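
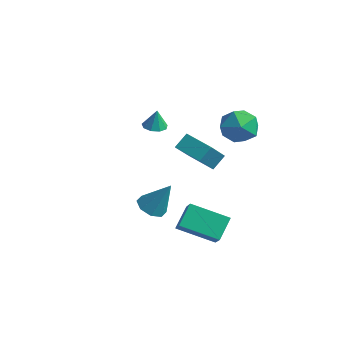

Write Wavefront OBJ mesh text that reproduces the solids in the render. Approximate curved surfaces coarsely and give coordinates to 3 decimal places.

v 0.004 1.741 1.541
v 0.363 0.328 3.053
v 0.109 2.473 2.2
v 0.468 1.06 3.711
v 1.552 1.8 1.229
v 1.911 0.387 2.74
v 1.657 2.532 1.887
v 2.016 1.119 3.399
v 1.548 -0.957 -1.626
v 1.318 0.099 -0.736
v 3.25 0.043 -2.373
v 3.02 1.099 -1.483
v 2.4 -1.639 -0.597
v 2.17 -0.583 0.293
v 4.102 -0.639 -1.344
v 3.872 0.417 -0.454
v -3.456 3.024 1.559
v -3.077 3.572 1.483
v -3.364 3.116 2.681
v -3.519 3.689 1.509
v -3.932 3.495 1.559
v -4.121 3.081 1.608
v -3.999 2.64 1.634
v -3.623 2.379 1.625
v -3.168 2.419 1.585
v -2.848 2.743 1.532
v -2.812 3.198 1.492
v 0.919 -1.963 0.239
v 1.443 -2.59 0.175
v 1.721 -1.457 1.861
v 1.66 -2.067 -0.096
v 1.443 -1.483 -0.17
v 0.918 -1.18 -0.005
v 0.394 -1.336 0.302
v 0.177 -1.859 0.573
v 0.395 -2.443 0.648
v 0.919 -2.746 0.483
v 1.402 4.259 4.229
v 2.201 4.393 3.419
v 1.419 2.427 3.941
v 2.218 2.561 3.131
v 2.48 2.75 4.231
v 2.469 3.882 4.409
v 1.151 2.938 2.951
v 1.14 4.07 3.129
v 2.046 3.577 2.629
v 2.867 3.461 3.42
v 0.753 3.359 3.94
v 1.574 3.243 4.731
f 2 4 1
f 5 2 1
f 1 4 3
f 3 5 1
f 2 8 4
f 6 2 5
f 6 8 2
f 4 8 3
f 7 5 3
f 3 8 7
f 7 6 5
f 8 6 7
f 10 12 9
f 13 10 9
f 9 12 11
f 11 13 9
f 10 16 12
f 14 10 13
f 14 16 10
f 12 16 11
f 15 13 11
f 11 16 15
f 15 14 13
f 16 14 15
f 18 17 20
f 18 20 19
f 20 17 21
f 20 21 19
f 21 17 22
f 21 22 19
f 22 17 23
f 22 23 19
f 23 17 24
f 23 24 19
f 24 17 25
f 24 25 19
f 25 17 26
f 25 26 19
f 26 17 27
f 26 27 19
f 27 17 18
f 27 18 19
f 29 28 31
f 29 31 30
f 31 28 32
f 31 32 30
f 32 28 33
f 32 33 30
f 33 28 34
f 33 34 30
f 34 28 35
f 34 35 30
f 35 28 36
f 35 36 30
f 36 28 37
f 36 37 30
f 37 28 29
f 37 29 30
f 38 49 43
f 38 43 39
f 38 39 45
f 38 45 48
f 38 48 49
f 39 43 47
f 43 49 42
f 49 48 40
f 48 45 44
f 45 39 46
f 41 47 42
f 41 42 40
f 41 40 44
f 41 44 46
f 41 46 47
f 42 47 43
f 40 42 49
f 44 40 48
f 46 44 45
f 47 46 39



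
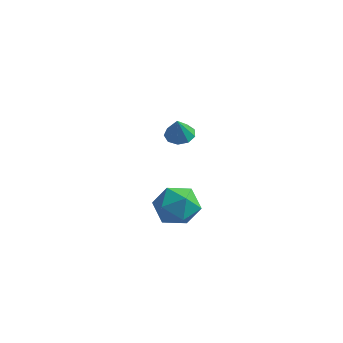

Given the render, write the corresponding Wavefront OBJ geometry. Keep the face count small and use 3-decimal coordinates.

v -2.436 -2.378 1.543
v -1.869 -2.707 1.407
v -2.384 -2.722 2.597
v -1.774 -2.279 1.542
v -1.989 -1.898 1.677
v -2.413 -1.741 1.75
v -2.849 -1.882 1.725
v -3.091 -2.256 1.616
v -3.027 -2.686 1.472
v -2.687 -2.972 1.361
v -2.229 -2.981 1.336
v -3.565 -1.029 -3.44
v -2.549 -1.035 -2.91
v -3.151 -2.645 -4.25
v -2.135 -2.651 -3.72
v -3.097 -2.794 -3.115
v -3.353 -1.795 -2.614
v -2.347 -1.885 -4.546
v -2.603 -0.886 -4.045
v -1.796 -1.563 -3.594
v -2.259 -2.125 -2.709
v -3.441 -1.555 -4.451
v -3.904 -2.117 -3.566
f 2 1 4
f 2 4 3
f 4 1 5
f 4 5 3
f 5 1 6
f 5 6 3
f 6 1 7
f 6 7 3
f 7 1 8
f 7 8 3
f 8 1 9
f 8 9 3
f 9 1 10
f 9 10 3
f 10 1 11
f 10 11 3
f 11 1 2
f 11 2 3
f 12 23 17
f 12 17 13
f 12 13 19
f 12 19 22
f 12 22 23
f 13 17 21
f 17 23 16
f 23 22 14
f 22 19 18
f 19 13 20
f 15 21 16
f 15 16 14
f 15 14 18
f 15 18 20
f 15 20 21
f 16 21 17
f 14 16 23
f 18 14 22
f 20 18 19
f 21 20 13



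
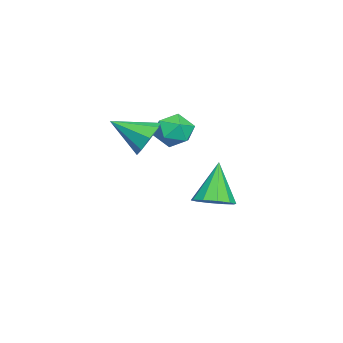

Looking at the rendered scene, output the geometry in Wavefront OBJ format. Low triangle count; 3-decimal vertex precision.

v 1.811 -1.686 1.711
v 2.489 -1.468 2.004
v 1.909 -2.954 2.429
v 2.035 -1.31 2.344
v 1.45 -1.372 2.314
v 1.076 -1.618 1.93
v 1.133 -1.904 1.418
v 1.587 -2.062 1.077
v 2.173 -2 1.108
v 2.546 -1.754 1.491
v -2.917 -1.633 0.691
v -2.347 -1.087 0.814
v -2.013 -2.513 0.406
v -1.443 -1.967 0.529
v -1.871 -2.243 1.145
v -2.43 -1.7 1.321
v -1.93 -1.9 -0.101
v -2.489 -1.357 0.075
v -1.737 -1.252 0.325
v -1.701 -1.464 1.095
v -2.659 -2.136 0.125
v -2.623 -2.348 0.895
v -2.215 -0.395 -2.724
v -1.786 -1.028 -2.49
v -3.065 -0.385 -1.136
v -1.539 -0.62 -2.36
v -1.551 -0.125 -2.369
v -1.816 0.266 -2.514
v -2.234 0.405 -2.738
v -2.645 0.239 -2.957
v -2.892 -0.169 -3.087
v -2.88 -0.664 -3.078
v -2.615 -1.055 -2.934
v -2.197 -1.194 -2.709
f 2 1 4
f 2 4 3
f 4 1 5
f 4 5 3
f 5 1 6
f 5 6 3
f 6 1 7
f 6 7 3
f 7 1 8
f 7 8 3
f 8 1 9
f 8 9 3
f 9 1 10
f 9 10 3
f 10 1 2
f 10 2 3
f 11 22 16
f 11 16 12
f 11 12 18
f 11 18 21
f 11 21 22
f 12 16 20
f 16 22 15
f 22 21 13
f 21 18 17
f 18 12 19
f 14 20 15
f 14 15 13
f 14 13 17
f 14 17 19
f 14 19 20
f 15 20 16
f 13 15 22
f 17 13 21
f 19 17 18
f 20 19 12
f 24 23 26
f 24 26 25
f 26 23 27
f 26 27 25
f 27 23 28
f 27 28 25
f 28 23 29
f 28 29 25
f 29 23 30
f 29 30 25
f 30 23 31
f 30 31 25
f 31 23 32
f 31 32 25
f 32 23 33
f 32 33 25
f 33 23 34
f 33 34 25
f 34 23 24
f 34 24 25



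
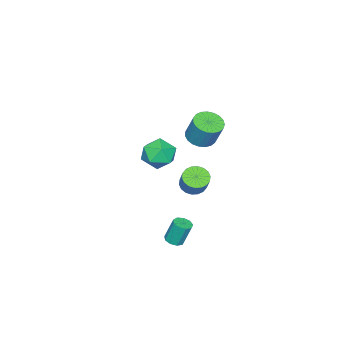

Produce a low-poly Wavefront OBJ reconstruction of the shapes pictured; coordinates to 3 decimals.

v 1.518 1.719 -4.367
v 2.114 1.829 -4.296
v 1.858 2.272 -2.823
v 1.262 2.161 -2.893
v 1.921 2.172 -4.433
v 1.664 2.615 -2.959
v 1.539 2.304 -4.539
v 1.282 2.746 -3.065
v 1.148 2.161 -4.564
v 0.891 2.604 -3.09
v 0.93 1.812 -4.497
v 0.673 2.254 -3.023
v 0.987 1.419 -4.369
v 0.731 1.861 -2.895
v 1.293 1.166 -4.24
v 1.037 1.609 -2.766
v 1.705 1.172 -4.17
v 1.448 1.615 -2.697
v 2.029 1.434 -4.193
v 1.772 1.876 -2.719
v 1.844 3.197 1.236
v 2.382 2.606 1.27
v 2.893 3.132 2.319
v 2.356 3.723 2.284
v 2.545 2.849 1.068
v 3.057 3.375 2.117
v 2.569 3.162 0.9
v 3.081 3.688 1.948
v 2.45 3.482 0.797
v 2.962 4.007 1.846
v 2.211 3.745 0.782
v 2.722 4.271 1.831
v 1.899 3.899 0.857
v 2.41 4.425 1.906
v 1.576 3.915 1.006
v 2.088 4.441 2.055
v 1.307 3.788 1.201
v 1.818 4.314 2.25
v 1.143 3.545 1.403
v 1.655 4.071 2.452
v 1.119 3.232 1.572
v 1.631 3.758 2.62
v 1.238 2.913 1.674
v 1.75 3.438 2.723
v 1.478 2.649 1.689
v 1.989 3.175 2.738
v 1.79 2.495 1.614
v 2.301 3.021 2.663
v 2.112 2.479 1.465
v 2.624 3.005 2.514
v -0.934 1.927 3.195
v -0.016 1.956 3.047
v 0.212 2.642 4.597
v -0.706 2.613 4.745
v -0.131 2.3 2.912
v 0.097 2.986 4.461
v -0.384 2.579 2.825
v -0.156 3.265 4.375
v -0.732 2.746 2.803
v -0.504 3.432 4.353
v -1.116 2.771 2.848
v -0.887 3.457 4.398
v -1.467 2.65 2.954
v -1.239 3.336 4.503
v -1.727 2.404 3.101
v -1.499 3.09 4.651
v -1.85 2.075 3.264
v -1.621 2.761 4.814
v -1.814 1.721 3.416
v -1.586 2.407 4.965
v -1.626 1.403 3.529
v -1.398 2.089 5.079
v -1.318 1.175 3.585
v -1.09 1.861 5.134
v -0.944 1.077 3.573
v -0.716 1.763 5.123
v -0.569 1.126 3.496
v -0.34 1.812 5.045
v -0.256 1.314 3.367
v -0.028 2 4.916
v -0.061 1.607 3.208
v 0.167 2.294 4.758
v -4.159 -2.489 -0.933
v -3.652 -1.707 -1.719
v -2.368 -2.973 -0.261
v -1.861 -2.191 -1.047
v -2.516 -1.772 -0.107
v -3.623 -1.473 -0.523
v -2.397 -3.207 -1.457
v -3.504 -2.908 -1.873
v -2.563 -2.15 -2.044
v -2.637 -1.264 -1.209
v -3.383 -3.416 -0.771
v -3.457 -2.53 0.064
f 2 1 5
f 2 5 3
f 3 5 6
f 3 6 4
f 5 1 7
f 5 7 6
f 6 7 8
f 6 8 4
f 7 1 9
f 7 9 8
f 8 9 10
f 8 10 4
f 9 1 11
f 9 11 10
f 10 11 12
f 10 12 4
f 11 1 13
f 11 13 12
f 12 13 14
f 12 14 4
f 13 1 15
f 13 15 14
f 14 15 16
f 14 16 4
f 15 1 17
f 15 17 16
f 16 17 18
f 16 18 4
f 17 1 19
f 17 19 18
f 18 19 20
f 18 20 4
f 19 1 2
f 19 2 20
f 20 2 3
f 20 3 4
f 22 21 25
f 22 25 23
f 23 25 26
f 23 26 24
f 25 21 27
f 25 27 26
f 26 27 28
f 26 28 24
f 27 21 29
f 27 29 28
f 28 29 30
f 28 30 24
f 29 21 31
f 29 31 30
f 30 31 32
f 30 32 24
f 31 21 33
f 31 33 32
f 32 33 34
f 32 34 24
f 33 21 35
f 33 35 34
f 34 35 36
f 34 36 24
f 35 21 37
f 35 37 36
f 36 37 38
f 36 38 24
f 37 21 39
f 37 39 38
f 38 39 40
f 38 40 24
f 39 21 41
f 39 41 40
f 40 41 42
f 40 42 24
f 41 21 43
f 41 43 42
f 42 43 44
f 42 44 24
f 43 21 45
f 43 45 44
f 44 45 46
f 44 46 24
f 45 21 47
f 45 47 46
f 46 47 48
f 46 48 24
f 47 21 49
f 47 49 48
f 48 49 50
f 48 50 24
f 49 21 22
f 49 22 50
f 50 22 23
f 50 23 24
f 52 51 55
f 52 55 53
f 53 55 56
f 53 56 54
f 55 51 57
f 55 57 56
f 56 57 58
f 56 58 54
f 57 51 59
f 57 59 58
f 58 59 60
f 58 60 54
f 59 51 61
f 59 61 60
f 60 61 62
f 60 62 54
f 61 51 63
f 61 63 62
f 62 63 64
f 62 64 54
f 63 51 65
f 63 65 64
f 64 65 66
f 64 66 54
f 65 51 67
f 65 67 66
f 66 67 68
f 66 68 54
f 67 51 69
f 67 69 68
f 68 69 70
f 68 70 54
f 69 51 71
f 69 71 70
f 70 71 72
f 70 72 54
f 71 51 73
f 71 73 72
f 72 73 74
f 72 74 54
f 73 51 75
f 73 75 74
f 74 75 76
f 74 76 54
f 75 51 77
f 75 77 76
f 76 77 78
f 76 78 54
f 77 51 79
f 77 79 78
f 78 79 80
f 78 80 54
f 79 51 81
f 79 81 80
f 80 81 82
f 80 82 54
f 81 51 52
f 81 52 82
f 82 52 53
f 82 53 54
f 83 94 88
f 83 88 84
f 83 84 90
f 83 90 93
f 83 93 94
f 84 88 92
f 88 94 87
f 94 93 85
f 93 90 89
f 90 84 91
f 86 92 87
f 86 87 85
f 86 85 89
f 86 89 91
f 86 91 92
f 87 92 88
f 85 87 94
f 89 85 93
f 91 89 90
f 92 91 84



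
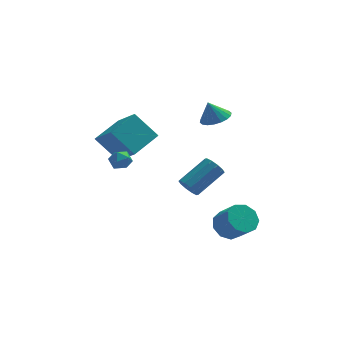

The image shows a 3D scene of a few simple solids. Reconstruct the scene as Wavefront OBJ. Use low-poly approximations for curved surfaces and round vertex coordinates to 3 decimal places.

v 1.648 2.842 -2.1
v 2.135 2.468 -2.414
v 3.579 3.443 -1.334
v 3.092 3.818 -1.02
v 2.07 2.82 -2.645
v 3.515 3.796 -1.565
v 1.844 3.181 -2.668
v 3.288 4.156 -1.588
v 1.543 3.412 -2.474
v 2.987 4.388 -1.394
v 1.282 3.426 -2.137
v 2.726 4.401 -1.058
v 1.161 3.217 -1.786
v 2.605 4.192 -0.706
v 1.225 2.864 -1.555
v 2.67 3.84 -0.475
v 1.452 2.504 -1.532
v 2.896 3.479 -0.452
v 1.753 2.272 -1.726
v 3.197 3.248 -0.646
v 2.014 2.259 -2.062
v 3.458 3.234 -0.983
v -1.131 2.306 0.843
v -2.329 2.823 2.197
v -1.955 3.806 -0.458
v -3.153 4.323 0.896
v 0.133 3.557 1.484
v -1.065 4.074 2.838
v -0.691 5.057 0.183
v -1.889 5.574 1.537
v 3.608 1.264 -4.014
v 4.277 1.932 -3.923
v 4.981 1.085 -2.875
v 4.312 0.416 -2.966
v 3.792 2.045 -3.505
v 4.496 1.198 -2.458
v 3.221 1.792 -3.326
v 3.924 0.945 -2.278
v 2.831 1.292 -3.468
v 3.535 0.445 -2.421
v 2.805 0.779 -3.866
v 3.508 -0.068 -2.818
v 3.154 0.492 -4.333
v 3.858 -0.355 -3.285
v 3.717 0.567 -4.65
v 4.42 -0.28 -3.603
v 4.228 0.967 -4.67
v 4.932 0.12 -3.622
v 4.449 1.506 -4.383
v 5.153 0.659 -3.335
v 3.073 3.309 2.866
v 3.888 3.373 3.162
v 2.667 3.351 3.974
v 3.786 3.743 3.11
v 3.542 4.027 3.01
v 3.205 4.168 2.882
v 2.842 4.14 2.75
v 2.525 3.946 2.642
v 2.316 3.627 2.577
v 2.257 3.244 2.57
v 2.359 2.874 2.622
v 2.603 2.591 2.722
v 2.94 2.449 2.851
v 3.303 2.478 2.982
v 3.62 2.671 3.091
v 3.829 2.991 3.155
v -2.171 1.902 1.24
v -1.691 1.979 0.774
v -2.069 0.821 1.166
v -1.589 0.898 0.7
v -1.47 1.075 1.338
v -1.533 1.743 1.384
v -2.227 1.057 0.556
v -2.29 1.725 0.602
v -1.726 1.457 0.351
v -1.258 1.468 0.835
v -2.502 1.332 1.105
v -2.034 1.343 1.589
f 2 1 5
f 2 5 3
f 3 5 6
f 3 6 4
f 5 1 7
f 5 7 6
f 6 7 8
f 6 8 4
f 7 1 9
f 7 9 8
f 8 9 10
f 8 10 4
f 9 1 11
f 9 11 10
f 10 11 12
f 10 12 4
f 11 1 13
f 11 13 12
f 12 13 14
f 12 14 4
f 13 1 15
f 13 15 14
f 14 15 16
f 14 16 4
f 15 1 17
f 15 17 16
f 16 17 18
f 16 18 4
f 17 1 19
f 17 19 18
f 18 19 20
f 18 20 4
f 19 1 21
f 19 21 20
f 20 21 22
f 20 22 4
f 21 1 2
f 21 2 22
f 22 2 3
f 22 3 4
f 24 26 23
f 27 24 23
f 23 26 25
f 25 27 23
f 24 30 26
f 28 24 27
f 28 30 24
f 26 30 25
f 29 27 25
f 25 30 29
f 29 28 27
f 30 28 29
f 32 31 35
f 32 35 33
f 33 35 36
f 33 36 34
f 35 31 37
f 35 37 36
f 36 37 38
f 36 38 34
f 37 31 39
f 37 39 38
f 38 39 40
f 38 40 34
f 39 31 41
f 39 41 40
f 40 41 42
f 40 42 34
f 41 31 43
f 41 43 42
f 42 43 44
f 42 44 34
f 43 31 45
f 43 45 44
f 44 45 46
f 44 46 34
f 45 31 47
f 45 47 46
f 46 47 48
f 46 48 34
f 47 31 49
f 47 49 48
f 48 49 50
f 48 50 34
f 49 31 32
f 49 32 50
f 50 32 33
f 50 33 34
f 52 51 54
f 52 54 53
f 54 51 55
f 54 55 53
f 55 51 56
f 55 56 53
f 56 51 57
f 56 57 53
f 57 51 58
f 57 58 53
f 58 51 59
f 58 59 53
f 59 51 60
f 59 60 53
f 60 51 61
f 60 61 53
f 61 51 62
f 61 62 53
f 62 51 63
f 62 63 53
f 63 51 64
f 63 64 53
f 64 51 65
f 64 65 53
f 65 51 66
f 65 66 53
f 66 51 52
f 66 52 53
f 67 78 72
f 67 72 68
f 67 68 74
f 67 74 77
f 67 77 78
f 68 72 76
f 72 78 71
f 78 77 69
f 77 74 73
f 74 68 75
f 70 76 71
f 70 71 69
f 70 69 73
f 70 73 75
f 70 75 76
f 71 76 72
f 69 71 78
f 73 69 77
f 75 73 74
f 76 75 68



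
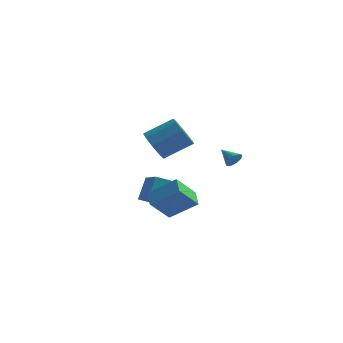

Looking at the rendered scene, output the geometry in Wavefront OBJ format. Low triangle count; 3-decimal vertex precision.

v 1.62 0.483 1.048
v 1.955 0.689 1.461
v 0.72 0.897 1.572
v 1.951 0.859 1.319
v 1.897 0.973 1.135
v 1.8 1.012 0.939
v 1.676 0.97 0.759
v 1.543 0.854 0.623
v 1.422 0.682 0.552
v 1.331 0.479 0.556
v 1.284 0.277 0.636
v 1.288 0.106 0.778
v 1.343 -0.008 0.961
v 1.439 -0.047 1.158
v 1.563 -0.005 1.338
v 1.696 0.111 1.474
v 1.817 0.283 1.545
v 1.908 0.486 1.54
v -4.655 1.9 -3.504
v -4.552 2.847 -2.133
v -3.613 2.606 -4.07
v -3.51 3.553 -2.699
v -3.63 0.887 -2.881
v -3.527 1.834 -1.51
v -2.588 1.593 -3.447
v -2.485 2.54 -2.076
v -1.353 -3.937 3.311
v -0.93 -3.617 2.439
v 0.456 -2.783 3.418
v 0.033 -3.103 4.289
v -1.382 -3.14 2.674
v 0.003 -2.307 3.653
v -1.821 -3.037 3.207
v -0.435 -2.203 4.185
v -2.04 -3.354 3.788
v -0.655 -2.521 4.767
v -1.938 -3.944 4.146
v -0.553 -3.111 5.125
v -1.562 -4.531 4.113
v -0.176 -3.697 5.092
v -1.088 -4.84 3.705
v 0.298 -4.006 4.683
v -0.738 -4.726 3.112
v 0.648 -3.892 4.091
v -0.675 -4.243 2.612
v 0.71 -3.409 3.591
v -1.738 -3.547 -1.221
v -0.186 -3.21 -0.107
v -2.249 -2.638 -0.786
v -0.697 -2.3 0.328
v -1.023 -2.52 -2.528
v 0.529 -2.182 -1.414
v -1.534 -1.61 -2.093
v 0.018 -1.273 -0.979
f 2 1 4
f 2 4 3
f 4 1 5
f 4 5 3
f 5 1 6
f 5 6 3
f 6 1 7
f 6 7 3
f 7 1 8
f 7 8 3
f 8 1 9
f 8 9 3
f 9 1 10
f 9 10 3
f 10 1 11
f 10 11 3
f 11 1 12
f 11 12 3
f 12 1 13
f 12 13 3
f 13 1 14
f 13 14 3
f 14 1 15
f 14 15 3
f 15 1 16
f 15 16 3
f 16 1 17
f 16 17 3
f 17 1 18
f 17 18 3
f 18 1 2
f 18 2 3
f 20 22 19
f 23 20 19
f 19 22 21
f 21 23 19
f 20 26 22
f 24 20 23
f 24 26 20
f 22 26 21
f 25 23 21
f 21 26 25
f 25 24 23
f 26 24 25
f 28 27 31
f 28 31 29
f 29 31 32
f 29 32 30
f 31 27 33
f 31 33 32
f 32 33 34
f 32 34 30
f 33 27 35
f 33 35 34
f 34 35 36
f 34 36 30
f 35 27 37
f 35 37 36
f 36 37 38
f 36 38 30
f 37 27 39
f 37 39 38
f 38 39 40
f 38 40 30
f 39 27 41
f 39 41 40
f 40 41 42
f 40 42 30
f 41 27 43
f 41 43 42
f 42 43 44
f 42 44 30
f 43 27 45
f 43 45 44
f 44 45 46
f 44 46 30
f 45 27 28
f 45 28 46
f 46 28 29
f 46 29 30
f 48 50 47
f 51 48 47
f 47 50 49
f 49 51 47
f 48 54 50
f 52 48 51
f 52 54 48
f 50 54 49
f 53 51 49
f 49 54 53
f 53 52 51
f 54 52 53



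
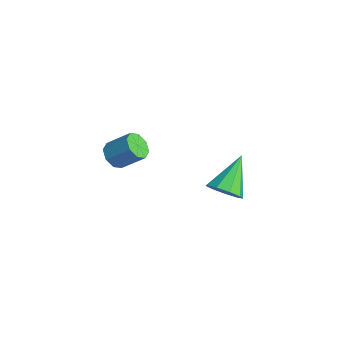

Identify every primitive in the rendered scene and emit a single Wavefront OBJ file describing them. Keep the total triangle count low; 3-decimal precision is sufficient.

v -3.058 -3.146 0.5
v -2.374 -3.522 0.326
v -1.618 -2.611 1.325
v -2.302 -2.234 1.5
v -2.476 -3.04 -0.038
v -1.719 -2.128 0.962
v -2.918 -2.62 -0.086
v -2.162 -1.708 0.914
v -3.443 -2.508 0.209
v -2.686 -1.596 1.209
v -3.742 -2.769 0.675
v -2.986 -1.858 1.674
v -3.641 -3.252 1.038
v -2.884 -2.34 2.038
v -3.198 -3.672 1.086
v -2.442 -2.76 2.086
v -2.674 -3.784 0.791
v -1.917 -2.872 1.791
v 3.307 -0.651 1.897
v 3.899 0.012 1.593
v 2.373 0.791 3.223
v 3.37 0.005 1.227
v 2.811 -0.309 1.176
v 2.485 -0.783 1.461
v 2.543 -1.196 1.951
v 2.958 -1.353 2.416
v 3.537 -1.183 2.638
v 4.008 -0.763 2.513
v 4.151 -0.291 2.101
f 2 1 5
f 2 5 3
f 3 5 6
f 3 6 4
f 5 1 7
f 5 7 6
f 6 7 8
f 6 8 4
f 7 1 9
f 7 9 8
f 8 9 10
f 8 10 4
f 9 1 11
f 9 11 10
f 10 11 12
f 10 12 4
f 11 1 13
f 11 13 12
f 12 13 14
f 12 14 4
f 13 1 15
f 13 15 14
f 14 15 16
f 14 16 4
f 15 1 17
f 15 17 16
f 16 17 18
f 16 18 4
f 17 1 2
f 17 2 18
f 18 2 3
f 18 3 4
f 20 19 22
f 20 22 21
f 22 19 23
f 22 23 21
f 23 19 24
f 23 24 21
f 24 19 25
f 24 25 21
f 25 19 26
f 25 26 21
f 26 19 27
f 26 27 21
f 27 19 28
f 27 28 21
f 28 19 29
f 28 29 21
f 29 19 20
f 29 20 21



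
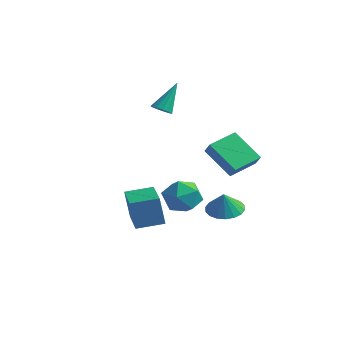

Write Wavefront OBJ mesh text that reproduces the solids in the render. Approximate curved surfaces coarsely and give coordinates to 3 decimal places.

v 0.528 1.755 0.751
v 1 1.505 1.36
v 0.839 3.239 1.119
v 1.312 2.989 1.727
v 2.008 1.731 -0.407
v 2.481 1.481 0.201
v 2.32 3.215 -0.04
v 2.792 2.965 0.569
v 1.737 1.729 -2.559
v 2.553 2.133 -2.549
v 1.863 1.451 -1.501
v 2.302 2.432 -2.441
v 1.94 2.592 -2.356
v 1.538 2.581 -2.311
v 1.175 2.402 -2.315
v 0.924 2.088 -2.368
v 0.833 1.704 -2.458
v 0.922 1.325 -2.568
v 1.172 1.025 -2.676
v 1.534 0.865 -2.761
v 1.937 0.876 -2.806
v 2.299 1.056 -2.802
v 2.551 1.369 -2.749
v 2.641 1.753 -2.659
v 2.578 -3.084 1.03
v 3.433 -2.64 1.196
v 3.307 -4.14 0.104
v 4.162 -3.696 0.27
v 3.716 -4.183 0.991
v 3.265 -3.531 1.563
v 3.475 -3.249 -0.263
v 3.024 -2.597 0.309
v 3.987 -2.742 0.397
v 4.136 -3.319 1.172
v 2.604 -3.461 0.128
v 2.753 -4.038 0.903
v -1.137 -1.517 -2.709
v -1.374 -1.622 -1.181
v -0.264 -0.521 -2.505
v -0.501 -0.625 -0.977
v 0.201 -2.715 -2.583
v -0.036 -2.819 -1.055
v 1.074 -1.718 -2.379
v 0.837 -1.823 -0.851
v -2.27 2.092 2.508
v -1.742 2.197 2.396
v -2.17 3.128 3.952
v -1.908 2.416 2.25
v -2.188 2.531 2.187
v -2.495 2.507 2.226
v -2.73 2.351 2.354
v -2.82 2.113 2.531
v -2.734 1.868 2.701
v -2.502 1.694 2.809
v -2.196 1.647 2.822
v -1.914 1.74 2.735
v -1.745 1.946 2.576
f 2 4 1
f 5 2 1
f 1 4 3
f 3 5 1
f 2 8 4
f 6 2 5
f 6 8 2
f 4 8 3
f 7 5 3
f 3 8 7
f 7 6 5
f 8 6 7
f 10 9 12
f 10 12 11
f 12 9 13
f 12 13 11
f 13 9 14
f 13 14 11
f 14 9 15
f 14 15 11
f 15 9 16
f 15 16 11
f 16 9 17
f 16 17 11
f 17 9 18
f 17 18 11
f 18 9 19
f 18 19 11
f 19 9 20
f 19 20 11
f 20 9 21
f 20 21 11
f 21 9 22
f 21 22 11
f 22 9 23
f 22 23 11
f 23 9 24
f 23 24 11
f 24 9 10
f 24 10 11
f 25 36 30
f 25 30 26
f 25 26 32
f 25 32 35
f 25 35 36
f 26 30 34
f 30 36 29
f 36 35 27
f 35 32 31
f 32 26 33
f 28 34 29
f 28 29 27
f 28 27 31
f 28 31 33
f 28 33 34
f 29 34 30
f 27 29 36
f 31 27 35
f 33 31 32
f 34 33 26
f 38 40 37
f 41 38 37
f 37 40 39
f 39 41 37
f 38 44 40
f 42 38 41
f 42 44 38
f 40 44 39
f 43 41 39
f 39 44 43
f 43 42 41
f 44 42 43
f 46 45 48
f 46 48 47
f 48 45 49
f 48 49 47
f 49 45 50
f 49 50 47
f 50 45 51
f 50 51 47
f 51 45 52
f 51 52 47
f 52 45 53
f 52 53 47
f 53 45 54
f 53 54 47
f 54 45 55
f 54 55 47
f 55 45 56
f 55 56 47
f 56 45 57
f 56 57 47
f 57 45 46
f 57 46 47



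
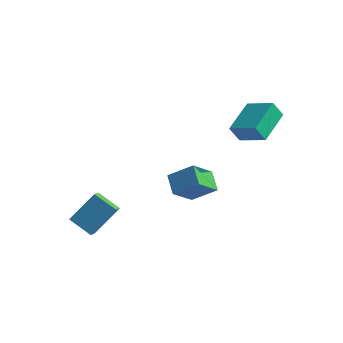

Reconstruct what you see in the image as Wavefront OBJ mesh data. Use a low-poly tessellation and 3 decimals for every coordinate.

v -0.054 -1.817 0.353
v 1.167 -1.396 1.246
v 0.408 -0.594 -0.855
v 1.629 -0.173 0.038
v 0.651 -2.647 -0.218
v 1.872 -2.226 0.675
v 1.113 -1.424 -1.426
v 2.334 -1.003 -0.533
v 2.79 2.511 1.955
v 2.867 4.584 2.556
v 1.228 2.783 1.215
v 1.305 4.857 1.817
v 3.275 2.763 1.023
v 3.352 4.837 1.625
v 1.713 3.036 0.284
v 1.79 5.109 0.885
v -5.04 -2.701 -4.163
v -4.874 -3.406 -3.7
v -4.178 -1.541 -2.709
v -4.012 -2.246 -2.245
v -3.728 -2.834 -4.835
v -3.562 -3.539 -4.371
v -2.866 -1.674 -3.38
v -2.7 -2.379 -2.917
f 2 4 1
f 5 2 1
f 1 4 3
f 3 5 1
f 2 8 4
f 6 2 5
f 6 8 2
f 4 8 3
f 7 5 3
f 3 8 7
f 7 6 5
f 8 6 7
f 10 12 9
f 13 10 9
f 9 12 11
f 11 13 9
f 10 16 12
f 14 10 13
f 14 16 10
f 12 16 11
f 15 13 11
f 11 16 15
f 15 14 13
f 16 14 15
f 18 20 17
f 21 18 17
f 17 20 19
f 19 21 17
f 18 24 20
f 22 18 21
f 22 24 18
f 20 24 19
f 23 21 19
f 19 24 23
f 23 22 21
f 24 22 23



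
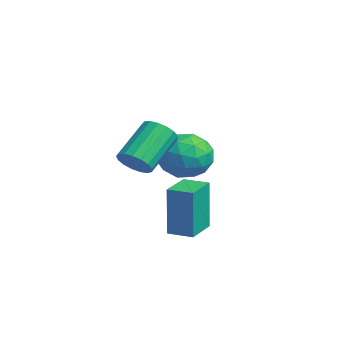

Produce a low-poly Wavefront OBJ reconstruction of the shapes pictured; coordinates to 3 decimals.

v -0.68 -2.073 0.006
v -0.668 -2.091 1.966
v -0.011 -1.441 0.008
v 0.001 -1.459 1.968
v 0.179 -2.981 -0.008
v 0.191 -2.999 1.952
v 0.848 -2.349 -0.006
v 0.86 -2.367 1.954
v -1.724 -3.411 2.491
v -1.147 -3.381 2.85
v -1.879 -2.199 3.928
v -2.456 -2.229 3.569
v -1.109 -3.151 2.623
v -1.842 -1.969 3.701
v -1.213 -2.98 2.365
v -1.945 -1.798 3.444
v -1.433 -2.908 2.137
v -2.166 -1.726 3.215
v -1.72 -2.952 1.99
v -2.453 -1.769 3.068
v -2.008 -3.1 1.957
v -2.74 -1.918 3.035
v -2.23 -3.32 2.047
v -2.963 -2.138 3.125
v -2.337 -3.561 2.238
v -3.07 -2.378 3.316
v -2.303 -3.767 2.487
v -3.036 -2.585 3.566
v -2.137 -3.892 2.738
v -2.869 -2.71 3.816
v -1.875 -3.907 2.931
v -2.608 -2.724 4.01
v -1.579 -3.808 3.024
v -2.312 -2.626 4.102
v -1.317 -3.618 2.994
v -2.049 -2.436 4.073
v -4.092 -0.007 1.367
v -3.338 0.041 2.113
v -4.102 -1.721 1.487
v -3.348 -1.673 2.233
v -4.328 -1.323 2.446
v -4.322 -0.264 2.371
v -3.118 -1.416 1.229
v -3.112 -0.357 1.154
v -2.736 -0.83 2.028
v -3.484 -0.772 2.78
v -3.956 -0.908 0.82
v -4.704 -0.85 1.572
v -3.714 0.167 1.729
v -3.726 -1.847 1.871
v -4.302 -1.642 1.996
v -3.859 -1.614 2.434
v -4.293 -0.012 1.881
v -3.849 0.017 2.319
v -4.431 -0.786 2.515
v -3.591 -1.697 1.281
v -3.147 -1.668 1.719
v -3.581 -0.066 1.166
v -3.138 -0.038 1.604
v -3.009 -0.894 1.085
v -2.917 -0.316 2.118
v -2.923 -1.323 2.189
v -2.788 -1.172 1.598
v -2.784 -0.55 1.554
v -3.357 -0.282 2.56
v -3.362 -1.29 2.631
v -3.938 -1.084 2.755
v -3.935 -0.462 2.711
v -3.003 -0.794 2.51
v -4.078 -0.39 0.969
v -4.083 -1.398 1.04
v -3.505 -1.218 0.889
v -3.502 -0.596 0.845
v -4.517 -0.357 1.411
v -4.523 -1.364 1.482
v -4.656 -1.13 2.046
v -4.652 -0.508 2.002
v -4.437 -0.886 1.09
f 2 4 1
f 5 2 1
f 1 4 3
f 3 5 1
f 2 8 4
f 6 2 5
f 6 8 2
f 4 8 3
f 7 5 3
f 3 8 7
f 7 6 5
f 8 6 7
f 10 9 13
f 10 13 11
f 11 13 14
f 11 14 12
f 13 9 15
f 13 15 14
f 14 15 16
f 14 16 12
f 15 9 17
f 15 17 16
f 16 17 18
f 16 18 12
f 17 9 19
f 17 19 18
f 18 19 20
f 18 20 12
f 19 9 21
f 19 21 20
f 20 21 22
f 20 22 12
f 21 9 23
f 21 23 22
f 22 23 24
f 22 24 12
f 23 9 25
f 23 25 24
f 24 25 26
f 24 26 12
f 25 9 27
f 25 27 26
f 26 27 28
f 26 28 12
f 27 9 29
f 27 29 28
f 28 29 30
f 28 30 12
f 29 9 31
f 29 31 30
f 30 31 32
f 30 32 12
f 31 9 33
f 31 33 32
f 32 33 34
f 32 34 12
f 33 9 35
f 33 35 34
f 34 35 36
f 34 36 12
f 35 9 10
f 35 10 36
f 36 10 11
f 36 11 12
f 37 74 53
f 74 48 77
f 53 77 42
f 74 77 53
f 37 53 49
f 53 42 54
f 49 54 38
f 53 54 49
f 37 49 58
f 49 38 59
f 58 59 44
f 49 59 58
f 37 58 70
f 58 44 73
f 70 73 47
f 58 73 70
f 37 70 74
f 70 47 78
f 74 78 48
f 70 78 74
f 38 54 65
f 54 42 68
f 65 68 46
f 54 68 65
f 42 77 55
f 77 48 76
f 55 76 41
f 77 76 55
f 48 78 75
f 78 47 71
f 75 71 39
f 78 71 75
f 47 73 72
f 73 44 60
f 72 60 43
f 73 60 72
f 44 59 64
f 59 38 61
f 64 61 45
f 59 61 64
f 40 66 52
f 66 46 67
f 52 67 41
f 66 67 52
f 40 52 50
f 52 41 51
f 50 51 39
f 52 51 50
f 40 50 57
f 50 39 56
f 57 56 43
f 50 56 57
f 40 57 62
f 57 43 63
f 62 63 45
f 57 63 62
f 40 62 66
f 62 45 69
f 66 69 46
f 62 69 66
f 41 67 55
f 67 46 68
f 55 68 42
f 67 68 55
f 39 51 75
f 51 41 76
f 75 76 48
f 51 76 75
f 43 56 72
f 56 39 71
f 72 71 47
f 56 71 72
f 45 63 64
f 63 43 60
f 64 60 44
f 63 60 64
f 46 69 65
f 69 45 61
f 65 61 38
f 69 61 65



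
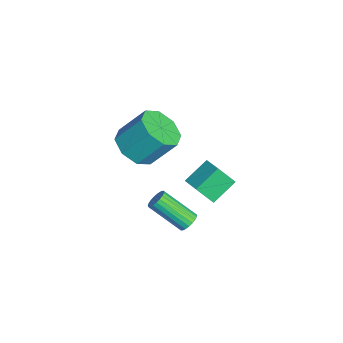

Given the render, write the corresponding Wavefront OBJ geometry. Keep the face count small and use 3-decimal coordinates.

v 1.598 -1.358 0.69
v 2.65 -1.322 0.562
v 2.773 -0.226 1.882
v 1.722 -0.262 2.01
v 2.265 -0.755 0.128
v 2.388 0.34 1.448
v 1.489 -0.542 0.023
v 1.613 0.554 1.343
v 0.778 -0.806 0.309
v 0.901 0.29 1.629
v 0.547 -1.394 0.818
v 0.67 -0.298 2.138
v 0.932 -1.96 1.252
v 1.055 -0.865 2.572
v 1.707 -2.174 1.357
v 1.831 -1.078 2.677
v 2.419 -1.91 1.071
v 2.542 -0.814 2.391
v 2.367 0.825 -3.879
v 2.848 0.663 -3.835
v 2.295 -0.666 -2.657
v 1.813 -0.505 -2.701
v 2.835 0.807 -3.679
v 2.282 -0.522 -2.501
v 2.741 0.953 -3.558
v 2.188 -0.376 -2.38
v 2.582 1.077 -3.492
v 2.029 -0.252 -2.314
v 2.386 1.158 -3.493
v 1.833 -0.171 -2.316
v 2.187 1.181 -3.561
v 1.634 -0.148 -2.384
v 2.018 1.142 -3.684
v 1.465 -0.187 -2.506
v 1.91 1.048 -3.841
v 1.357 -0.281 -2.663
v 1.881 0.916 -4.004
v 1.327 -0.413 -2.826
v 1.935 0.768 -4.145
v 1.382 -0.561 -2.968
v 2.065 0.63 -4.241
v 1.511 -0.7 -3.063
v 2.246 0.525 -4.274
v 1.693 -0.804 -3.096
v 2.448 0.472 -4.238
v 1.895 -0.857 -3.06
v 2.637 0.48 -4.141
v 2.083 -0.849 -2.963
v 2.778 0.548 -3.998
v 2.225 -0.781 -2.82
v 0.965 1.512 -3.351
v 0.939 0.768 -2.397
v 0.319 2.482 -2.613
v 0.292 1.738 -1.659
v 1.928 1.902 -3.021
v 1.901 1.158 -2.067
v 1.281 2.872 -2.283
v 1.255 2.128 -1.329
f 2 1 5
f 2 5 3
f 3 5 6
f 3 6 4
f 5 1 7
f 5 7 6
f 6 7 8
f 6 8 4
f 7 1 9
f 7 9 8
f 8 9 10
f 8 10 4
f 9 1 11
f 9 11 10
f 10 11 12
f 10 12 4
f 11 1 13
f 11 13 12
f 12 13 14
f 12 14 4
f 13 1 15
f 13 15 14
f 14 15 16
f 14 16 4
f 15 1 17
f 15 17 16
f 16 17 18
f 16 18 4
f 17 1 2
f 17 2 18
f 18 2 3
f 18 3 4
f 20 19 23
f 20 23 21
f 21 23 24
f 21 24 22
f 23 19 25
f 23 25 24
f 24 25 26
f 24 26 22
f 25 19 27
f 25 27 26
f 26 27 28
f 26 28 22
f 27 19 29
f 27 29 28
f 28 29 30
f 28 30 22
f 29 19 31
f 29 31 30
f 30 31 32
f 30 32 22
f 31 19 33
f 31 33 32
f 32 33 34
f 32 34 22
f 33 19 35
f 33 35 34
f 34 35 36
f 34 36 22
f 35 19 37
f 35 37 36
f 36 37 38
f 36 38 22
f 37 19 39
f 37 39 38
f 38 39 40
f 38 40 22
f 39 19 41
f 39 41 40
f 40 41 42
f 40 42 22
f 41 19 43
f 41 43 42
f 42 43 44
f 42 44 22
f 43 19 45
f 43 45 44
f 44 45 46
f 44 46 22
f 45 19 47
f 45 47 46
f 46 47 48
f 46 48 22
f 47 19 49
f 47 49 48
f 48 49 50
f 48 50 22
f 49 19 20
f 49 20 50
f 50 20 21
f 50 21 22
f 52 54 51
f 55 52 51
f 51 54 53
f 53 55 51
f 52 58 54
f 56 52 55
f 56 58 52
f 54 58 53
f 57 55 53
f 53 58 57
f 57 56 55
f 58 56 57



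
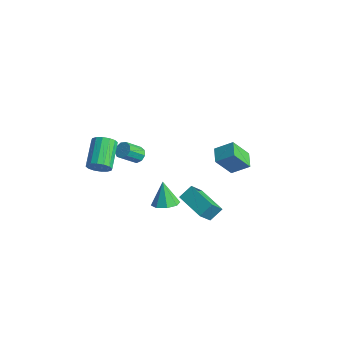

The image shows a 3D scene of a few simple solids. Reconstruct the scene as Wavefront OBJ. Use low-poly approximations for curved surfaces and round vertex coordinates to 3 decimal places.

v -3.657 0.028 -2.936
v -3.42 0.363 -2.555
v -3.625 -0.573 -1.604
v -3.863 -0.908 -1.984
v -3.797 0.429 -2.571
v -4.002 -0.507 -1.62
v -4.109 0.308 -2.758
v -4.314 -0.628 -1.807
v -4.209 0.055 -3.028
v -4.414 -0.881 -2.077
v -4.051 -0.21 -3.255
v -4.256 -1.146 -2.304
v -3.709 -0.364 -3.332
v -3.914 -1.3 -2.381
v -3.343 -0.334 -3.224
v -3.548 -1.27 -2.273
v -3.124 -0.135 -2.981
v -3.329 -1.071 -2.03
v -3.154 0.14 -2.717
v -3.359 -0.796 -1.766
v -1.95 -4.356 0.154
v -1.512 -4.372 0.738
v -2.491 -3.06 1.509
v -2.93 -3.044 0.926
v -1.356 -4.118 0.505
v -2.335 -2.806 1.277
v -1.359 -3.928 0.178
v -2.339 -2.617 0.95
v -1.521 -3.853 -0.155
v -2.5 -2.541 0.617
v -1.797 -3.912 -0.405
v -2.777 -2.601 0.366
v -2.115 -4.091 -0.506
v -3.095 -2.779 0.266
v -2.389 -4.34 -0.429
v -3.368 -3.028 0.342
v -2.545 -4.594 -0.197
v -3.524 -3.282 0.575
v -2.541 -4.783 0.13
v -3.521 -3.472 0.902
v -2.38 -4.859 0.463
v -3.359 -3.547 1.235
v -2.103 -4.799 0.714
v -3.083 -3.488 1.485
v -1.785 -4.621 0.814
v -2.765 -3.309 1.586
v 0.42 2.07 -0.87
v 1.201 2.747 -0.185
v 0.845 2.928 -2.202
v 1.627 3.604 -1.516
v 1.173 1.396 -1.064
v 1.955 2.072 -0.378
v 1.599 2.253 -2.395
v 2.38 2.93 -1.71
v 2.858 -2.991 0.084
v 3.016 -2.253 0.661
v 2.79 -2.151 -0.971
v 2.949 -1.413 -0.394
v 4.591 -3.167 -0.166
v 4.75 -2.429 0.411
v 4.524 -2.327 -1.221
v 4.682 -1.589 -0.644
v 2.934 -4.062 0.334
v 3.383 -3.438 0.368
v 2.386 -3.738 1.626
v 2.861 -3.327 0.119
v 2.382 -3.646 -0.005
v 2.226 -4.21 0.071
v 2.485 -4.687 0.3
v 3.007 -4.798 0.55
v 3.486 -4.478 0.673
v 3.642 -3.915 0.598
f 2 1 5
f 2 5 3
f 3 5 6
f 3 6 4
f 5 1 7
f 5 7 6
f 6 7 8
f 6 8 4
f 7 1 9
f 7 9 8
f 8 9 10
f 8 10 4
f 9 1 11
f 9 11 10
f 10 11 12
f 10 12 4
f 11 1 13
f 11 13 12
f 12 13 14
f 12 14 4
f 13 1 15
f 13 15 14
f 14 15 16
f 14 16 4
f 15 1 17
f 15 17 16
f 16 17 18
f 16 18 4
f 17 1 19
f 17 19 18
f 18 19 20
f 18 20 4
f 19 1 2
f 19 2 20
f 20 2 3
f 20 3 4
f 22 21 25
f 22 25 23
f 23 25 26
f 23 26 24
f 25 21 27
f 25 27 26
f 26 27 28
f 26 28 24
f 27 21 29
f 27 29 28
f 28 29 30
f 28 30 24
f 29 21 31
f 29 31 30
f 30 31 32
f 30 32 24
f 31 21 33
f 31 33 32
f 32 33 34
f 32 34 24
f 33 21 35
f 33 35 34
f 34 35 36
f 34 36 24
f 35 21 37
f 35 37 36
f 36 37 38
f 36 38 24
f 37 21 39
f 37 39 38
f 38 39 40
f 38 40 24
f 39 21 41
f 39 41 40
f 40 41 42
f 40 42 24
f 41 21 43
f 41 43 42
f 42 43 44
f 42 44 24
f 43 21 45
f 43 45 44
f 44 45 46
f 44 46 24
f 45 21 22
f 45 22 46
f 46 22 23
f 46 23 24
f 48 50 47
f 51 48 47
f 47 50 49
f 49 51 47
f 48 54 50
f 52 48 51
f 52 54 48
f 50 54 49
f 53 51 49
f 49 54 53
f 53 52 51
f 54 52 53
f 56 58 55
f 59 56 55
f 55 58 57
f 57 59 55
f 56 62 58
f 60 56 59
f 60 62 56
f 58 62 57
f 61 59 57
f 57 62 61
f 61 60 59
f 62 60 61
f 64 63 66
f 64 66 65
f 66 63 67
f 66 67 65
f 67 63 68
f 67 68 65
f 68 63 69
f 68 69 65
f 69 63 70
f 69 70 65
f 70 63 71
f 70 71 65
f 71 63 72
f 71 72 65
f 72 63 64
f 72 64 65



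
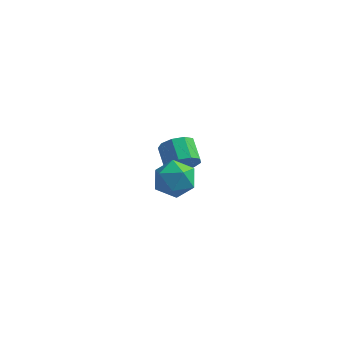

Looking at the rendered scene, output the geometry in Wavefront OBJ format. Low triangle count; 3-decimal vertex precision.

v 1.111 1.618 -4.308
v 1.591 1.431 -3.474
v 0.908 2.515 -2.838
v 0.429 2.702 -3.672
v 1.938 1.867 -3.845
v 1.256 2.952 -3.21
v 1.899 2.187 -4.433
v 1.217 3.271 -3.798
v 1.491 2.241 -4.962
v 0.809 3.325 -4.327
v 0.905 2.003 -5.185
v 0.223 3.087 -4.55
v 0.416 1.585 -4.998
v -0.266 2.669 -4.362
v 0.252 1.182 -4.487
v -0.431 2.266 -3.852
v 0.49 0.984 -3.893
v -0.193 2.068 -3.257
v 1.019 1.082 -3.493
v 0.336 2.166 -2.857
v 1.196 -3.61 -0.358
v 2.009 -3.426 0.459
v 2.491 -4.434 -1.459
v 3.304 -4.25 -0.642
v 2.449 -5.021 -0.452
v 1.648 -4.512 0.229
v 2.852 -3.348 -1.229
v 2.051 -2.839 -0.548
v 3.032 -3.264 -0.079
v 2.783 -4.298 0.402
v 1.717 -3.562 -1.402
v 1.468 -4.596 -0.921
f 2 1 5
f 2 5 3
f 3 5 6
f 3 6 4
f 5 1 7
f 5 7 6
f 6 7 8
f 6 8 4
f 7 1 9
f 7 9 8
f 8 9 10
f 8 10 4
f 9 1 11
f 9 11 10
f 10 11 12
f 10 12 4
f 11 1 13
f 11 13 12
f 12 13 14
f 12 14 4
f 13 1 15
f 13 15 14
f 14 15 16
f 14 16 4
f 15 1 17
f 15 17 16
f 16 17 18
f 16 18 4
f 17 1 19
f 17 19 18
f 18 19 20
f 18 20 4
f 19 1 2
f 19 2 20
f 20 2 3
f 20 3 4
f 21 32 26
f 21 26 22
f 21 22 28
f 21 28 31
f 21 31 32
f 22 26 30
f 26 32 25
f 32 31 23
f 31 28 27
f 28 22 29
f 24 30 25
f 24 25 23
f 24 23 27
f 24 27 29
f 24 29 30
f 25 30 26
f 23 25 32
f 27 23 31
f 29 27 28
f 30 29 22



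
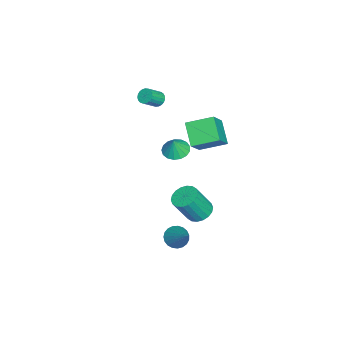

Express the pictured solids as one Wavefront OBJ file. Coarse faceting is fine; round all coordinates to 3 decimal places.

v -0.211 2.991 2.004
v -1.319 2.438 3.017
v -0.458 4.513 2.563
v -1.566 3.96 3.577
v 0.946 2.76 3.143
v -0.162 2.207 4.157
v 0.699 4.282 3.703
v -0.409 3.729 4.716
v -4.212 -0.208 2.826
v -3.858 -0.246 2.433
v -3.133 -0.809 3.142
v -3.488 -0.772 3.534
v -3.802 -0.054 2.528
v -3.077 -0.618 3.237
v -3.817 0.11 2.674
v -3.092 -0.454 3.383
v -3.9 0.219 2.846
v -3.175 -0.344 3.555
v -4.037 0.255 3.015
v -3.312 -0.309 3.724
v -4.205 0.21 3.151
v -3.48 -0.353 3.86
v -4.374 0.093 3.23
v -3.649 -0.47 3.939
v -4.515 -0.076 3.24
v -3.79 -0.639 3.949
v -4.604 -0.268 3.178
v -3.879 -0.831 3.887
v -4.625 -0.449 3.055
v -3.9 -1.013 3.764
v -4.574 -0.589 2.893
v -3.85 -1.153 3.602
v -4.462 -0.663 2.718
v -3.737 -1.227 3.427
v -4.306 -0.659 2.563
v -3.581 -1.223 3.272
v -4.134 -0.576 2.452
v -3.409 -1.14 3.161
v -3.975 -0.43 2.407
v -3.251 -0.994 3.116
v -2.994 1.102 -0.404
v -2.309 0.765 -0.703
v -2.586 1.038 0.604
v -2.234 1.15 -0.709
v -2.334 1.524 -0.645
v -2.585 1.802 -0.526
v -2.929 1.919 -0.379
v -3.289 1.849 -0.238
v -3.581 1.608 -0.135
v -3.738 1.251 -0.094
v -3.725 0.859 -0.124
v -3.545 0.524 -0.218
v -3.238 0.321 -0.355
v -2.876 0.297 -0.503
v -2.54 0.457 -0.629
v -1.187 2.849 -4.082
v -0.507 2.537 -4.464
v 0.068 1.78 -2.819
v -0.613 2.091 -2.438
v -0.391 2.874 -4.349
v 0.184 2.116 -2.704
v -0.433 3.206 -4.182
v 0.141 2.448 -2.537
v -0.625 3.466 -3.995
v -0.05 2.709 -2.35
v -0.928 3.605 -3.825
v -0.353 2.848 -2.18
v -1.282 3.594 -3.706
v -0.708 2.836 -2.061
v -1.618 3.435 -3.662
v -1.043 2.678 -2.017
v -1.868 3.16 -3.701
v -1.293 2.403 -2.056
v -1.984 2.824 -3.816
v -1.409 2.066 -2.171
v -1.941 2.492 -3.983
v -1.367 1.734 -2.338
v -1.75 2.231 -4.17
v -1.175 1.474 -2.525
v -1.447 2.092 -4.34
v -0.872 1.335 -2.695
v -1.092 2.104 -4.459
v -0.518 1.346 -2.814
v -0.757 2.262 -4.503
v -0.182 1.505 -2.858
v 2.342 2.27 -3.485
v 2.924 1.908 -3.765
v 3.618 3.23 -2.075
v 2.92 2.164 -3.935
v 2.816 2.438 -4.028
v 2.631 2.683 -4.027
v 2.395 2.857 -3.932
v 2.15 2.93 -3.76
v 1.939 2.888 -3.541
v 1.797 2.739 -3.312
v 1.75 2.51 -3.113
v 1.805 2.238 -2.978
v 1.953 1.973 -2.931
v 2.168 1.759 -2.98
v 2.414 1.633 -3.116
v 2.647 1.617 -3.316
v 2.827 1.714 -3.546
f 2 4 1
f 5 2 1
f 1 4 3
f 3 5 1
f 2 8 4
f 6 2 5
f 6 8 2
f 4 8 3
f 7 5 3
f 3 8 7
f 7 6 5
f 8 6 7
f 10 9 13
f 10 13 11
f 11 13 14
f 11 14 12
f 13 9 15
f 13 15 14
f 14 15 16
f 14 16 12
f 15 9 17
f 15 17 16
f 16 17 18
f 16 18 12
f 17 9 19
f 17 19 18
f 18 19 20
f 18 20 12
f 19 9 21
f 19 21 20
f 20 21 22
f 20 22 12
f 21 9 23
f 21 23 22
f 22 23 24
f 22 24 12
f 23 9 25
f 23 25 24
f 24 25 26
f 24 26 12
f 25 9 27
f 25 27 26
f 26 27 28
f 26 28 12
f 27 9 29
f 27 29 28
f 28 29 30
f 28 30 12
f 29 9 31
f 29 31 30
f 30 31 32
f 30 32 12
f 31 9 33
f 31 33 32
f 32 33 34
f 32 34 12
f 33 9 35
f 33 35 34
f 34 35 36
f 34 36 12
f 35 9 37
f 35 37 36
f 36 37 38
f 36 38 12
f 37 9 39
f 37 39 38
f 38 39 40
f 38 40 12
f 39 9 10
f 39 10 40
f 40 10 11
f 40 11 12
f 42 41 44
f 42 44 43
f 44 41 45
f 44 45 43
f 45 41 46
f 45 46 43
f 46 41 47
f 46 47 43
f 47 41 48
f 47 48 43
f 48 41 49
f 48 49 43
f 49 41 50
f 49 50 43
f 50 41 51
f 50 51 43
f 51 41 52
f 51 52 43
f 52 41 53
f 52 53 43
f 53 41 54
f 53 54 43
f 54 41 55
f 54 55 43
f 55 41 42
f 55 42 43
f 57 56 60
f 57 60 58
f 58 60 61
f 58 61 59
f 60 56 62
f 60 62 61
f 61 62 63
f 61 63 59
f 62 56 64
f 62 64 63
f 63 64 65
f 63 65 59
f 64 56 66
f 64 66 65
f 65 66 67
f 65 67 59
f 66 56 68
f 66 68 67
f 67 68 69
f 67 69 59
f 68 56 70
f 68 70 69
f 69 70 71
f 69 71 59
f 70 56 72
f 70 72 71
f 71 72 73
f 71 73 59
f 72 56 74
f 72 74 73
f 73 74 75
f 73 75 59
f 74 56 76
f 74 76 75
f 75 76 77
f 75 77 59
f 76 56 78
f 76 78 77
f 77 78 79
f 77 79 59
f 78 56 80
f 78 80 79
f 79 80 81
f 79 81 59
f 80 56 82
f 80 82 81
f 81 82 83
f 81 83 59
f 82 56 84
f 82 84 83
f 83 84 85
f 83 85 59
f 84 56 57
f 84 57 85
f 85 57 58
f 85 58 59
f 87 86 89
f 87 89 88
f 89 86 90
f 89 90 88
f 90 86 91
f 90 91 88
f 91 86 92
f 91 92 88
f 92 86 93
f 92 93 88
f 93 86 94
f 93 94 88
f 94 86 95
f 94 95 88
f 95 86 96
f 95 96 88
f 96 86 97
f 96 97 88
f 97 86 98
f 97 98 88
f 98 86 99
f 98 99 88
f 99 86 100
f 99 100 88
f 100 86 101
f 100 101 88
f 101 86 102
f 101 102 88
f 102 86 87
f 102 87 88



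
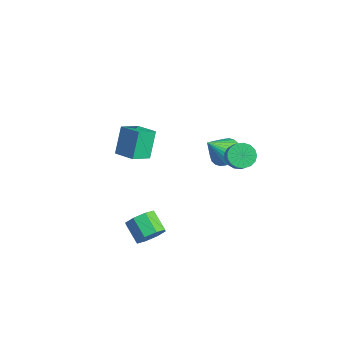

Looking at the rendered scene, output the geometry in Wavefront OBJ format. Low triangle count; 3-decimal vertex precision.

v -3.05 -1.429 -1.454
v -3.659 -0.67 0.048
v -3.229 -0.238 -2.128
v -3.838 0.521 -0.626
v -1.802 -1.061 -1.134
v -2.411 -0.302 0.368
v -1.981 0.13 -1.808
v -2.59 0.889 -0.306
v 1.636 3.496 -0.428
v 2.178 3.284 -0.977
v 2.846 3.032 -0.22
v 2.304 3.244 0.328
v 2.25 3.655 -0.916
v 2.917 3.403 -0.16
v 2.181 3.99 -0.744
v 2.848 3.738 0.013
v 1.987 4.212 -0.499
v 2.654 3.959 0.258
v 1.713 4.269 -0.238
v 2.38 4.017 0.519
v 1.421 4.15 -0.021
v 2.089 3.898 0.736
v 1.179 3.881 0.103
v 1.846 3.628 0.86
v 1.041 3.523 0.106
v 1.709 3.271 0.862
v 1.04 3.16 -0.014
v 1.707 2.908 0.742
v 1.175 2.873 -0.229
v 1.843 2.621 0.527
v 1.416 2.729 -0.49
v 2.084 2.477 0.267
v 1.708 2.761 -0.736
v 2.375 2.509 0.02
v 1.983 2.961 -0.912
v 2.65 2.709 -0.155
v -1 4.357 -2.604
v -0.461 4.963 -2.07
v -1.08 3.243 -1.256
v -0.81 5.085 -1.99
v -1.188 5.096 -2.004
v -1.538 4.995 -2.109
v -1.805 4.796 -2.289
v -1.95 4.531 -2.517
v -1.95 4.239 -2.758
v -1.805 3.966 -2.976
v -1.538 3.752 -3.137
v -1.189 3.63 -3.217
v -0.811 3.618 -3.203
v -0.461 3.72 -3.098
v -0.194 3.918 -2.918
v -0.049 4.183 -2.69
v -0.049 4.475 -2.449
v -0.194 4.748 -2.231
v 3.275 -3.004 -2.602
v 3.725 -2.947 -1.836
v 2.595 -2.938 -1.173
v 2.145 -2.996 -1.938
v 3.576 -2.336 -2.097
v 2.446 -2.327 -1.434
v 3.251 -2.116 -2.654
v 2.121 -2.108 -1.991
v 2.94 -2.417 -3.18
v 1.81 -2.408 -2.517
v 2.825 -3.062 -3.367
v 1.695 -3.053 -2.704
v 2.974 -3.673 -3.106
v 1.844 -3.664 -2.443
v 3.299 -3.892 -2.549
v 2.169 -3.884 -1.886
v 3.61 -3.592 -2.023
v 2.48 -3.583 -1.36
f 2 4 1
f 5 2 1
f 1 4 3
f 3 5 1
f 2 8 4
f 6 2 5
f 6 8 2
f 4 8 3
f 7 5 3
f 3 8 7
f 7 6 5
f 8 6 7
f 10 9 13
f 10 13 11
f 11 13 14
f 11 14 12
f 13 9 15
f 13 15 14
f 14 15 16
f 14 16 12
f 15 9 17
f 15 17 16
f 16 17 18
f 16 18 12
f 17 9 19
f 17 19 18
f 18 19 20
f 18 20 12
f 19 9 21
f 19 21 20
f 20 21 22
f 20 22 12
f 21 9 23
f 21 23 22
f 22 23 24
f 22 24 12
f 23 9 25
f 23 25 24
f 24 25 26
f 24 26 12
f 25 9 27
f 25 27 26
f 26 27 28
f 26 28 12
f 27 9 29
f 27 29 28
f 28 29 30
f 28 30 12
f 29 9 31
f 29 31 30
f 30 31 32
f 30 32 12
f 31 9 33
f 31 33 32
f 32 33 34
f 32 34 12
f 33 9 35
f 33 35 34
f 34 35 36
f 34 36 12
f 35 9 10
f 35 10 36
f 36 10 11
f 36 11 12
f 38 37 40
f 38 40 39
f 40 37 41
f 40 41 39
f 41 37 42
f 41 42 39
f 42 37 43
f 42 43 39
f 43 37 44
f 43 44 39
f 44 37 45
f 44 45 39
f 45 37 46
f 45 46 39
f 46 37 47
f 46 47 39
f 47 37 48
f 47 48 39
f 48 37 49
f 48 49 39
f 49 37 50
f 49 50 39
f 50 37 51
f 50 51 39
f 51 37 52
f 51 52 39
f 52 37 53
f 52 53 39
f 53 37 54
f 53 54 39
f 54 37 38
f 54 38 39
f 56 55 59
f 56 59 57
f 57 59 60
f 57 60 58
f 59 55 61
f 59 61 60
f 60 61 62
f 60 62 58
f 61 55 63
f 61 63 62
f 62 63 64
f 62 64 58
f 63 55 65
f 63 65 64
f 64 65 66
f 64 66 58
f 65 55 67
f 65 67 66
f 66 67 68
f 66 68 58
f 67 55 69
f 67 69 68
f 68 69 70
f 68 70 58
f 69 55 71
f 69 71 70
f 70 71 72
f 70 72 58
f 71 55 56
f 71 56 72
f 72 56 57
f 72 57 58



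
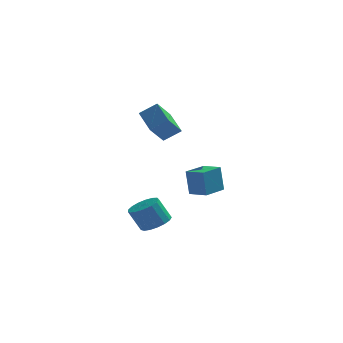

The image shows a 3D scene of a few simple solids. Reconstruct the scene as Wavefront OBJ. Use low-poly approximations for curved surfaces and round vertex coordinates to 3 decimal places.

v -1.618 1.702 -1.743
v -1.809 1.876 -0.245
v -0.761 2.834 -1.766
v -0.952 3.008 -0.268
v -0.728 1.032 -1.552
v -0.919 1.206 -0.054
v 0.129 2.164 -1.575
v -0.062 2.338 -0.077
v -3.292 1.439 -3.75
v -2.577 1.069 -3.371
v -3.232 1.092 -2.111
v -3.948 1.461 -2.49
v -2.504 1.487 -3.34
v -3.159 1.51 -2.081
v -2.611 1.895 -3.403
v -3.267 1.918 -2.144
v -2.874 2.198 -3.546
v -3.53 2.22 -2.287
v -3.234 2.327 -3.735
v -3.889 2.349 -2.476
v -3.606 2.252 -3.928
v -4.262 2.275 -2.668
v -3.907 1.991 -4.08
v -4.562 2.014 -2.82
v -4.067 1.604 -4.156
v -4.722 1.627 -2.896
v -4.049 1.179 -4.139
v -4.705 1.201 -2.88
v -3.858 0.813 -4.033
v -4.514 0.836 -2.774
v -3.538 0.59 -3.862
v -4.193 0.613 -2.603
v -3.161 0.562 -3.665
v -3.816 0.585 -2.406
v -2.814 0.735 -3.488
v -3.47 0.758 -2.229
v -2.928 1.694 1.974
v -3.545 0.819 3.01
v -3.569 2.971 2.672
v -4.186 2.096 3.708
v -2.014 1.804 2.612
v -2.631 0.929 3.648
v -2.655 3.081 3.31
v -3.272 2.206 4.346
f 2 4 1
f 5 2 1
f 1 4 3
f 3 5 1
f 2 8 4
f 6 2 5
f 6 8 2
f 4 8 3
f 7 5 3
f 3 8 7
f 7 6 5
f 8 6 7
f 10 9 13
f 10 13 11
f 11 13 14
f 11 14 12
f 13 9 15
f 13 15 14
f 14 15 16
f 14 16 12
f 15 9 17
f 15 17 16
f 16 17 18
f 16 18 12
f 17 9 19
f 17 19 18
f 18 19 20
f 18 20 12
f 19 9 21
f 19 21 20
f 20 21 22
f 20 22 12
f 21 9 23
f 21 23 22
f 22 23 24
f 22 24 12
f 23 9 25
f 23 25 24
f 24 25 26
f 24 26 12
f 25 9 27
f 25 27 26
f 26 27 28
f 26 28 12
f 27 9 29
f 27 29 28
f 28 29 30
f 28 30 12
f 29 9 31
f 29 31 30
f 30 31 32
f 30 32 12
f 31 9 33
f 31 33 32
f 32 33 34
f 32 34 12
f 33 9 35
f 33 35 34
f 34 35 36
f 34 36 12
f 35 9 10
f 35 10 36
f 36 10 11
f 36 11 12
f 38 40 37
f 41 38 37
f 37 40 39
f 39 41 37
f 38 44 40
f 42 38 41
f 42 44 38
f 40 44 39
f 43 41 39
f 39 44 43
f 43 42 41
f 44 42 43



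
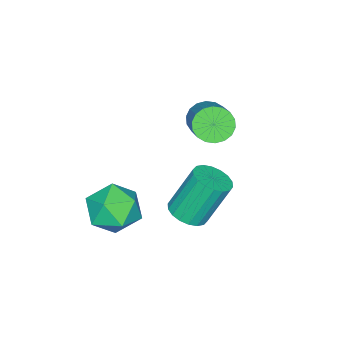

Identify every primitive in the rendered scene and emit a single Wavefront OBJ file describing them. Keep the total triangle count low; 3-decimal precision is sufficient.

v 0.234 0.356 -1.008
v 0.793 -0.156 -0.623
v 0.085 0.513 1.293
v -0.474 1.024 0.908
v 0.988 0.166 -0.664
v 0.279 0.835 1.253
v 1.033 0.526 -0.773
v 0.325 1.194 1.144
v 0.92 0.852 -0.928
v 0.212 1.52 0.989
v 0.671 1.079 -1.099
v -0.037 1.748 0.818
v 0.336 1.164 -1.253
v -0.373 1.832 0.664
v -0.02 1.088 -1.358
v -0.728 1.756 0.559
v -0.325 0.867 -1.393
v -1.033 1.536 0.523
v -0.519 0.545 -1.353
v -1.228 1.214 0.564
v -0.565 0.186 -1.244
v -1.273 0.854 0.673
v -0.452 -0.14 -1.089
v -1.16 0.528 0.828
v -0.203 -0.368 -0.918
v -0.911 0.301 0.999
v 0.133 -0.452 -0.764
v -0.576 0.216 1.153
v 0.488 -0.376 -0.659
v -0.22 0.292 1.258
v -0.259 -2.391 -1.612
v 0.445 -1.608 -2.288
v 1.315 -3.652 -1.432
v 2.019 -2.869 -2.108
v 1.651 -2.544 -0.957
v 0.678 -1.764 -1.069
v 1.082 -3.496 -2.651
v 0.109 -2.716 -2.763
v 1.274 -2.291 -2.931
v 1.625 -1.703 -1.884
v 0.135 -3.557 -1.836
v 0.486 -2.969 -0.789
v -3.097 -0.948 1.573
v -2.534 -0.95 0.949
v -1.16 0.226 2.184
v -1.723 0.228 2.807
v -2.735 -0.643 0.879
v -1.361 0.534 2.114
v -3.007 -0.396 0.946
v -1.633 0.781 2.181
v -3.297 -0.258 1.138
v -1.923 0.918 2.373
v -3.548 -0.257 1.415
v -2.174 0.919 2.65
v -3.709 -0.393 1.724
v -2.335 0.784 2.959
v -3.749 -0.639 2.003
v -2.375 0.538 3.238
v -3.66 -0.946 2.196
v -2.286 0.23 3.431
v -3.459 -1.254 2.266
v -2.085 -0.077 3.501
v -3.187 -1.501 2.199
v -1.813 -0.324 3.434
v -2.897 -1.638 2.007
v -1.523 -0.462 3.242
v -2.646 -1.639 1.73
v -1.272 -0.463 2.965
v -2.485 -1.504 1.421
v -1.111 -0.327 2.656
v -2.445 -1.258 1.142
v -1.071 -0.081 2.377
f 2 1 5
f 2 5 3
f 3 5 6
f 3 6 4
f 5 1 7
f 5 7 6
f 6 7 8
f 6 8 4
f 7 1 9
f 7 9 8
f 8 9 10
f 8 10 4
f 9 1 11
f 9 11 10
f 10 11 12
f 10 12 4
f 11 1 13
f 11 13 12
f 12 13 14
f 12 14 4
f 13 1 15
f 13 15 14
f 14 15 16
f 14 16 4
f 15 1 17
f 15 17 16
f 16 17 18
f 16 18 4
f 17 1 19
f 17 19 18
f 18 19 20
f 18 20 4
f 19 1 21
f 19 21 20
f 20 21 22
f 20 22 4
f 21 1 23
f 21 23 22
f 22 23 24
f 22 24 4
f 23 1 25
f 23 25 24
f 24 25 26
f 24 26 4
f 25 1 27
f 25 27 26
f 26 27 28
f 26 28 4
f 27 1 29
f 27 29 28
f 28 29 30
f 28 30 4
f 29 1 2
f 29 2 30
f 30 2 3
f 30 3 4
f 31 42 36
f 31 36 32
f 31 32 38
f 31 38 41
f 31 41 42
f 32 36 40
f 36 42 35
f 42 41 33
f 41 38 37
f 38 32 39
f 34 40 35
f 34 35 33
f 34 33 37
f 34 37 39
f 34 39 40
f 35 40 36
f 33 35 42
f 37 33 41
f 39 37 38
f 40 39 32
f 44 43 47
f 44 47 45
f 45 47 48
f 45 48 46
f 47 43 49
f 47 49 48
f 48 49 50
f 48 50 46
f 49 43 51
f 49 51 50
f 50 51 52
f 50 52 46
f 51 43 53
f 51 53 52
f 52 53 54
f 52 54 46
f 53 43 55
f 53 55 54
f 54 55 56
f 54 56 46
f 55 43 57
f 55 57 56
f 56 57 58
f 56 58 46
f 57 43 59
f 57 59 58
f 58 59 60
f 58 60 46
f 59 43 61
f 59 61 60
f 60 61 62
f 60 62 46
f 61 43 63
f 61 63 62
f 62 63 64
f 62 64 46
f 63 43 65
f 63 65 64
f 64 65 66
f 64 66 46
f 65 43 67
f 65 67 66
f 66 67 68
f 66 68 46
f 67 43 69
f 67 69 68
f 68 69 70
f 68 70 46
f 69 43 71
f 69 71 70
f 70 71 72
f 70 72 46
f 71 43 44
f 71 44 72
f 72 44 45
f 72 45 46



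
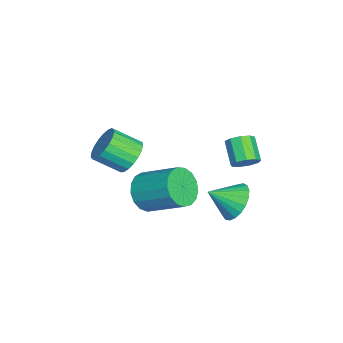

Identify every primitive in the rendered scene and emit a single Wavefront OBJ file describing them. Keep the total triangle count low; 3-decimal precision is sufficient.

v 3.614 3.332 -1.381
v 4.081 3.945 -0.64
v 3.906 2.088 -0.539
v 3.658 3.939 -0.501
v 3.228 3.828 -0.515
v 2.864 3.631 -0.679
v 2.63 3.382 -0.964
v 2.565 3.125 -1.321
v 2.682 2.904 -1.689
v 2.961 2.756 -2.003
v 3.352 2.708 -2.21
v 3.788 2.768 -2.274
v 4.194 2.925 -2.183
v 4.5 3.152 -1.954
v 4.652 3.411 -1.625
v 4.625 3.656 -1.255
v 4.423 3.845 -0.906
v 3.15 -1.43 0.994
v 4.097 -1.431 0.926
v 4.158 -2.711 1.799
v 3.21 -2.71 1.866
v 4.038 -1.213 1.25
v 4.099 -2.493 2.123
v 3.825 -1.032 1.53
v 3.886 -2.312 2.403
v 3.496 -0.921 1.717
v 3.557 -2.2 2.589
v 3.106 -0.897 1.779
v 3.167 -2.176 2.651
v 2.724 -0.965 1.705
v 2.785 -2.245 2.577
v 2.416 -1.114 1.508
v 2.477 -2.394 2.381
v 2.234 -1.318 1.222
v 2.295 -2.597 2.095
v 2.211 -1.541 0.897
v 2.272 -2.82 1.77
v 2.35 -1.745 0.588
v 2.411 -3.024 1.461
v 2.627 -1.894 0.35
v 2.688 -3.174 1.223
v 2.995 -1.963 0.223
v 3.055 -3.243 1.095
v 3.389 -1.94 0.229
v 3.45 -3.22 1.102
v 3.742 -1.829 0.367
v 3.803 -3.109 1.24
v 3.992 -1.649 0.614
v 4.053 -2.929 1.487
v 3.104 -0.78 -1.487
v 3.505 -0.357 -2.397
v 4.196 1.384 -1.282
v 3.796 0.96 -0.373
v 3.021 -0.176 -2.379
v 3.712 1.564 -1.264
v 2.556 -0.134 -2.157
v 3.248 1.607 -1.042
v 2.217 -0.24 -1.781
v 2.908 1.501 -0.666
v 2.081 -0.469 -1.338
v 2.773 1.272 -0.224
v 2.179 -0.77 -0.93
v 2.871 0.971 0.185
v 2.49 -1.073 -0.649
v 3.182 0.668 0.466
v 2.941 -1.309 -0.56
v 3.633 0.431 0.555
v 3.429 -1.424 -0.684
v 4.121 0.317 0.431
v 3.843 -1.392 -0.992
v 4.535 0.349 0.123
v 4.088 -1.219 -1.413
v 4.78 0.522 -0.298
v 4.107 -0.946 -1.851
v 4.799 0.795 -0.737
v 3.897 -0.635 -2.206
v 4.589 1.106 -1.092
v 2.2 3.662 0.212
v 2.64 3.268 0.606
v 1.599 2.904 1.402
v 1.16 3.298 1.008
v 2.618 3.72 0.784
v 1.577 3.355 1.58
v 2.4 4.144 0.694
v 1.359 3.78 1.489
v 2.089 4.343 0.378
v 1.048 3.979 1.174
v 1.83 4.224 -0.015
v 0.789 3.859 0.781
v 1.745 3.841 -0.302
v 0.704 3.477 0.494
v 1.872 3.375 -0.348
v 0.832 3.011 0.448
v 2.154 3.043 -0.132
v 1.113 2.679 0.663
v 2.457 3.001 0.245
v 1.416 2.637 1.041
f 2 1 4
f 2 4 3
f 4 1 5
f 4 5 3
f 5 1 6
f 5 6 3
f 6 1 7
f 6 7 3
f 7 1 8
f 7 8 3
f 8 1 9
f 8 9 3
f 9 1 10
f 9 10 3
f 10 1 11
f 10 11 3
f 11 1 12
f 11 12 3
f 12 1 13
f 12 13 3
f 13 1 14
f 13 14 3
f 14 1 15
f 14 15 3
f 15 1 16
f 15 16 3
f 16 1 17
f 16 17 3
f 17 1 2
f 17 2 3
f 19 18 22
f 19 22 20
f 20 22 23
f 20 23 21
f 22 18 24
f 22 24 23
f 23 24 25
f 23 25 21
f 24 18 26
f 24 26 25
f 25 26 27
f 25 27 21
f 26 18 28
f 26 28 27
f 27 28 29
f 27 29 21
f 28 18 30
f 28 30 29
f 29 30 31
f 29 31 21
f 30 18 32
f 30 32 31
f 31 32 33
f 31 33 21
f 32 18 34
f 32 34 33
f 33 34 35
f 33 35 21
f 34 18 36
f 34 36 35
f 35 36 37
f 35 37 21
f 36 18 38
f 36 38 37
f 37 38 39
f 37 39 21
f 38 18 40
f 38 40 39
f 39 40 41
f 39 41 21
f 40 18 42
f 40 42 41
f 41 42 43
f 41 43 21
f 42 18 44
f 42 44 43
f 43 44 45
f 43 45 21
f 44 18 46
f 44 46 45
f 45 46 47
f 45 47 21
f 46 18 48
f 46 48 47
f 47 48 49
f 47 49 21
f 48 18 19
f 48 19 49
f 49 19 20
f 49 20 21
f 51 50 54
f 51 54 52
f 52 54 55
f 52 55 53
f 54 50 56
f 54 56 55
f 55 56 57
f 55 57 53
f 56 50 58
f 56 58 57
f 57 58 59
f 57 59 53
f 58 50 60
f 58 60 59
f 59 60 61
f 59 61 53
f 60 50 62
f 60 62 61
f 61 62 63
f 61 63 53
f 62 50 64
f 62 64 63
f 63 64 65
f 63 65 53
f 64 50 66
f 64 66 65
f 65 66 67
f 65 67 53
f 66 50 68
f 66 68 67
f 67 68 69
f 67 69 53
f 68 50 70
f 68 70 69
f 69 70 71
f 69 71 53
f 70 50 72
f 70 72 71
f 71 72 73
f 71 73 53
f 72 50 74
f 72 74 73
f 73 74 75
f 73 75 53
f 74 50 76
f 74 76 75
f 75 76 77
f 75 77 53
f 76 50 51
f 76 51 77
f 77 51 52
f 77 52 53
f 79 78 82
f 79 82 80
f 80 82 83
f 80 83 81
f 82 78 84
f 82 84 83
f 83 84 85
f 83 85 81
f 84 78 86
f 84 86 85
f 85 86 87
f 85 87 81
f 86 78 88
f 86 88 87
f 87 88 89
f 87 89 81
f 88 78 90
f 88 90 89
f 89 90 91
f 89 91 81
f 90 78 92
f 90 92 91
f 91 92 93
f 91 93 81
f 92 78 94
f 92 94 93
f 93 94 95
f 93 95 81
f 94 78 96
f 94 96 95
f 95 96 97
f 95 97 81
f 96 78 79
f 96 79 97
f 97 79 80
f 97 80 81



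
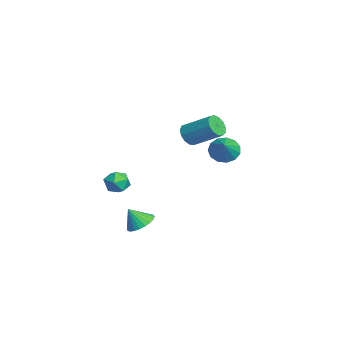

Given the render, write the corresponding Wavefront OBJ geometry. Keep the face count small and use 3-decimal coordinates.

v -1.066 3.225 0.379
v -0.575 2.743 -0.346
v 0.346 2.975 1.501
v -0.438 3.288 -0.397
v -0.501 3.812 -0.201
v -0.743 4.15 0.18
v -1.087 4.195 0.623
v -1.425 3.932 0.989
v -1.649 3.444 1.162
v -1.687 2.887 1.086
v -1.528 2.437 0.785
v -1.223 2.238 0.356
v -0.867 2.352 -0.066
v -1.069 -2.491 -2.289
v -0.291 -3.005 -2.371
v -1.749 -3.635 -1.569
v -0.971 -4.149 -1.651
v -0.982 -3.404 -1.085
v -0.562 -2.697 -1.53
v -1.478 -3.943 -2.41
v -1.058 -3.236 -2.855
v -0.544 -3.902 -2.446
v -0.237 -3.569 -1.627
v -1.803 -3.071 -2.313
v -1.496 -2.738 -1.494
v 1.374 -2.141 -4.309
v 2.343 -2.284 -4.294
v 1.246 -2.879 -3.151
v 2.312 -1.961 -4.091
v 2.139 -1.666 -3.922
v 1.849 -1.442 -3.812
v 1.486 -1.325 -3.777
v 1.107 -1.333 -3.824
v 0.768 -1.463 -3.944
v 0.521 -1.696 -4.12
v 0.405 -1.997 -4.325
v 0.436 -2.32 -4.527
v 0.609 -2.616 -4.697
v 0.9 -2.839 -4.807
v 1.262 -2.956 -4.841
v 1.641 -2.949 -4.795
v 1.98 -2.819 -4.674
v 2.227 -2.585 -4.498
v 2.194 0.63 3.305
v 2.913 0.286 3.159
v 3.865 1.806 4.27
v 3.146 2.15 4.415
v 2.84 0.581 2.818
v 3.792 2.101 3.929
v 2.562 0.891 2.632
v 3.514 2.411 3.743
v 2.167 1.119 2.659
v 3.119 2.639 3.77
v 1.781 1.191 2.891
v 2.733 2.711 4.002
v 1.526 1.085 3.255
v 2.478 2.605 4.366
v 1.483 0.834 3.634
v 2.435 2.355 4.745
v 1.666 0.519 3.909
v 2.618 2.039 5.02
v 2.016 0.239 3.991
v 2.969 1.759 5.102
v 2.423 0.083 3.856
v 3.376 1.603 4.967
v 2.758 0.101 3.546
v 3.71 1.621 4.657
f 2 1 4
f 2 4 3
f 4 1 5
f 4 5 3
f 5 1 6
f 5 6 3
f 6 1 7
f 6 7 3
f 7 1 8
f 7 8 3
f 8 1 9
f 8 9 3
f 9 1 10
f 9 10 3
f 10 1 11
f 10 11 3
f 11 1 12
f 11 12 3
f 12 1 13
f 12 13 3
f 13 1 2
f 13 2 3
f 14 25 19
f 14 19 15
f 14 15 21
f 14 21 24
f 14 24 25
f 15 19 23
f 19 25 18
f 25 24 16
f 24 21 20
f 21 15 22
f 17 23 18
f 17 18 16
f 17 16 20
f 17 20 22
f 17 22 23
f 18 23 19
f 16 18 25
f 20 16 24
f 22 20 21
f 23 22 15
f 27 26 29
f 27 29 28
f 29 26 30
f 29 30 28
f 30 26 31
f 30 31 28
f 31 26 32
f 31 32 28
f 32 26 33
f 32 33 28
f 33 26 34
f 33 34 28
f 34 26 35
f 34 35 28
f 35 26 36
f 35 36 28
f 36 26 37
f 36 37 28
f 37 26 38
f 37 38 28
f 38 26 39
f 38 39 28
f 39 26 40
f 39 40 28
f 40 26 41
f 40 41 28
f 41 26 42
f 41 42 28
f 42 26 43
f 42 43 28
f 43 26 27
f 43 27 28
f 45 44 48
f 45 48 46
f 46 48 49
f 46 49 47
f 48 44 50
f 48 50 49
f 49 50 51
f 49 51 47
f 50 44 52
f 50 52 51
f 51 52 53
f 51 53 47
f 52 44 54
f 52 54 53
f 53 54 55
f 53 55 47
f 54 44 56
f 54 56 55
f 55 56 57
f 55 57 47
f 56 44 58
f 56 58 57
f 57 58 59
f 57 59 47
f 58 44 60
f 58 60 59
f 59 60 61
f 59 61 47
f 60 44 62
f 60 62 61
f 61 62 63
f 61 63 47
f 62 44 64
f 62 64 63
f 63 64 65
f 63 65 47
f 64 44 66
f 64 66 65
f 65 66 67
f 65 67 47
f 66 44 45
f 66 45 67
f 67 45 46
f 67 46 47



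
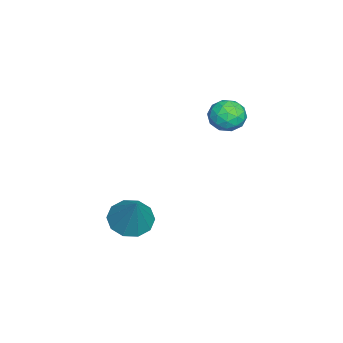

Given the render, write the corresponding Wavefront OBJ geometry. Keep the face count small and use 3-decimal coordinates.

v -0.167 3.083 1.833
v 0.234 2.444 1.538
v -1.194 2.316 2.102
v -0.793 1.677 1.807
v -0.552 2.022 2.498
v 0.083 2.496 2.332
v -1.043 2.264 1.308
v -0.408 2.738 1.142
v -0.308 1.938 1.214
v -0.004 1.789 1.949
v -0.956 2.971 1.691
v -0.652 2.822 2.426
v 0.124 2.831 1.662
v -1.084 1.929 1.978
v -0.942 2.132 2.384
v -0.706 1.756 2.211
v 0.035 2.862 2.129
v 0.271 2.486 1.955
v -0.191 2.238 2.519
v -1.231 2.274 1.685
v -0.995 1.898 1.511
v -0.254 3.004 1.429
v -0.018 2.628 1.256
v -0.769 2.522 1.121
v 0.041 2.158 1.298
v -0.563 1.707 1.456
v -0.71 2.052 1.163
v -0.337 2.33 1.065
v 0.219 2.07 1.73
v -0.384 1.619 1.888
v -0.242 1.822 2.294
v 0.131 2.101 2.197
v -0.099 1.772 1.539
v -0.576 3.141 1.752
v -1.179 2.69 1.91
v -1.091 2.659 1.443
v -0.718 2.938 1.346
v -0.397 3.053 2.184
v -1.001 2.602 2.342
v -0.623 2.43 2.575
v -0.25 2.708 2.477
v -0.861 2.988 2.101
v 1.274 -1.085 -3.35
v 2.082 -1.235 -3.827
v 2.326 -0.635 -1.71
v 1.937 -0.67 -3.889
v 1.538 -0.263 -3.746
v 1.039 -0.171 -3.451
v 0.629 -0.428 -3.118
v 0.466 -0.936 -2.873
v 0.612 -1.501 -2.811
v 1.01 -1.908 -2.955
v 1.509 -2 -3.249
v 1.919 -1.743 -3.583
f 1 38 17
f 38 12 41
f 17 41 6
f 38 41 17
f 1 17 13
f 17 6 18
f 13 18 2
f 17 18 13
f 1 13 22
f 13 2 23
f 22 23 8
f 13 23 22
f 1 22 34
f 22 8 37
f 34 37 11
f 22 37 34
f 1 34 38
f 34 11 42
f 38 42 12
f 34 42 38
f 2 18 29
f 18 6 32
f 29 32 10
f 18 32 29
f 6 41 19
f 41 12 40
f 19 40 5
f 41 40 19
f 12 42 39
f 42 11 35
f 39 35 3
f 42 35 39
f 11 37 36
f 37 8 24
f 36 24 7
f 37 24 36
f 8 23 28
f 23 2 25
f 28 25 9
f 23 25 28
f 4 30 16
f 30 10 31
f 16 31 5
f 30 31 16
f 4 16 14
f 16 5 15
f 14 15 3
f 16 15 14
f 4 14 21
f 14 3 20
f 21 20 7
f 14 20 21
f 4 21 26
f 21 7 27
f 26 27 9
f 21 27 26
f 4 26 30
f 26 9 33
f 30 33 10
f 26 33 30
f 5 31 19
f 31 10 32
f 19 32 6
f 31 32 19
f 3 15 39
f 15 5 40
f 39 40 12
f 15 40 39
f 7 20 36
f 20 3 35
f 36 35 11
f 20 35 36
f 9 27 28
f 27 7 24
f 28 24 8
f 27 24 28
f 10 33 29
f 33 9 25
f 29 25 2
f 33 25 29
f 44 43 46
f 44 46 45
f 46 43 47
f 46 47 45
f 47 43 48
f 47 48 45
f 48 43 49
f 48 49 45
f 49 43 50
f 49 50 45
f 50 43 51
f 50 51 45
f 51 43 52
f 51 52 45
f 52 43 53
f 52 53 45
f 53 43 54
f 53 54 45
f 54 43 44
f 54 44 45



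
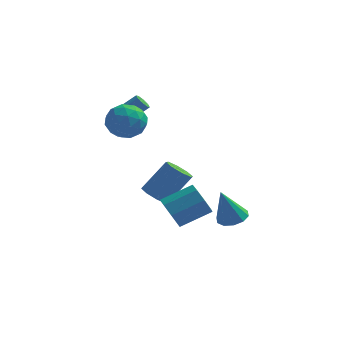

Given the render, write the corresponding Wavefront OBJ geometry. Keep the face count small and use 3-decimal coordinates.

v 0.076 -4.271 -1.098
v 0.603 -4.432 -1.909
v 2.091 -3.669 -1.093
v 1.564 -3.509 -0.282
v 0.264 -3.763 -1.915
v 1.751 -3 -1.098
v -0.186 -3.392 -1.442
v 1.301 -2.629 -0.626
v -0.482 -3.536 -0.768
v 1.006 -2.774 0.048
v -0.451 -4.111 -0.287
v 1.037 -3.348 0.529
v -0.111 -4.78 -0.282
v 1.376 -4.017 0.535
v 0.339 -5.151 -0.754
v 1.826 -4.388 0.062
v 0.634 -5.006 -1.428
v 2.122 -4.244 -0.612
v -2.571 -0.857 4.616
v -1.675 -1.167 3.954
v -3.665 -2.073 3.706
v -2.769 -2.383 3.044
v -2.781 -2.661 4.166
v -2.106 -1.91 4.729
v -3.234 -1.33 2.931
v -2.559 -0.579 3.494
v -2.085 -1.459 2.912
v -1.805 -2.282 3.676
v -3.535 -0.958 3.984
v -3.255 -1.781 4.748
v -2.027 -0.905 4.365
v -3.313 -2.335 3.295
v -3.32 -2.498 3.955
v -2.794 -2.681 3.566
v -2.28 -1.342 4.82
v -1.754 -1.524 4.431
v -2.404 -2.402 4.556
v -3.586 -1.716 3.229
v -3.06 -1.898 2.84
v -2.546 -0.559 4.094
v -2.02 -0.742 3.705
v -2.936 -0.838 3.104
v -1.742 -1.259 3.363
v -2.384 -1.974 2.828
v -2.658 -1.355 2.762
v -2.261 -0.913 3.093
v -1.577 -1.743 3.812
v -2.22 -2.458 3.277
v -2.227 -2.621 3.937
v -1.83 -2.18 4.267
v -1.818 -1.915 3.2
v -3.12 -0.782 4.383
v -3.763 -1.497 3.848
v -3.51 -1.06 3.393
v -3.113 -0.619 3.723
v -2.956 -1.266 4.832
v -3.598 -1.981 4.297
v -3.079 -2.327 4.567
v -2.682 -1.885 4.898
v -3.522 -1.325 4.46
v -1.388 -0.847 -1.8
v -0.712 -0.724 -2.317
v 0.424 0.009 -0.658
v -0.252 -0.113 -0.14
v -1.102 -0.195 -2.283
v 0.034 0.538 -0.624
v -1.66 -0.048 -1.966
v -0.524 0.685 -0.307
v -2.058 -0.368 -1.552
v -0.923 0.365 0.107
v -2.064 -0.969 -1.282
v -0.928 -0.236 0.377
v -1.674 -1.498 -1.316
v -0.538 -0.765 0.343
v -1.116 -1.645 -1.633
v 0.02 -0.912 0.026
v -0.717 -1.325 -2.047
v 0.418 -0.592 -0.388
v 2.559 -0.283 -3.264
v 3.211 -0.872 -3.21
v 2.001 -0.717 -1.276
v 3.406 -0.39 -3.05
v 3.278 0.132 -2.972
v 2.875 0.496 -3.006
v 2.352 0.562 -3.138
v 1.907 0.306 -3.319
v 1.712 -0.176 -3.478
v 1.841 -0.699 -3.556
v 2.243 -1.063 -3.523
v 2.767 -1.129 -3.39
v -3.392 1.61 2.891
v -3.076 1.231 2.697
v -2.252 1.531 3.456
v -2.568 1.91 3.649
v -3.029 1.585 2.506
v -2.204 1.885 3.264
v -3.194 1.954 2.539
v -2.37 2.254 3.298
v -3.476 2.121 2.779
v -2.651 2.422 3.538
v -3.708 1.989 3.084
v -2.884 2.289 3.843
v -3.756 1.635 3.276
v -2.931 1.935 4.034
v -3.59 1.266 3.242
v -2.766 1.566 4.001
v -3.309 1.098 3.002
v -2.484 1.399 3.761
f 2 1 5
f 2 5 3
f 3 5 6
f 3 6 4
f 5 1 7
f 5 7 6
f 6 7 8
f 6 8 4
f 7 1 9
f 7 9 8
f 8 9 10
f 8 10 4
f 9 1 11
f 9 11 10
f 10 11 12
f 10 12 4
f 11 1 13
f 11 13 12
f 12 13 14
f 12 14 4
f 13 1 15
f 13 15 14
f 14 15 16
f 14 16 4
f 15 1 17
f 15 17 16
f 16 17 18
f 16 18 4
f 17 1 2
f 17 2 18
f 18 2 3
f 18 3 4
f 19 56 35
f 56 30 59
f 35 59 24
f 56 59 35
f 19 35 31
f 35 24 36
f 31 36 20
f 35 36 31
f 19 31 40
f 31 20 41
f 40 41 26
f 31 41 40
f 19 40 52
f 40 26 55
f 52 55 29
f 40 55 52
f 19 52 56
f 52 29 60
f 56 60 30
f 52 60 56
f 20 36 47
f 36 24 50
f 47 50 28
f 36 50 47
f 24 59 37
f 59 30 58
f 37 58 23
f 59 58 37
f 30 60 57
f 60 29 53
f 57 53 21
f 60 53 57
f 29 55 54
f 55 26 42
f 54 42 25
f 55 42 54
f 26 41 46
f 41 20 43
f 46 43 27
f 41 43 46
f 22 48 34
f 48 28 49
f 34 49 23
f 48 49 34
f 22 34 32
f 34 23 33
f 32 33 21
f 34 33 32
f 22 32 39
f 32 21 38
f 39 38 25
f 32 38 39
f 22 39 44
f 39 25 45
f 44 45 27
f 39 45 44
f 22 44 48
f 44 27 51
f 48 51 28
f 44 51 48
f 23 49 37
f 49 28 50
f 37 50 24
f 49 50 37
f 21 33 57
f 33 23 58
f 57 58 30
f 33 58 57
f 25 38 54
f 38 21 53
f 54 53 29
f 38 53 54
f 27 45 46
f 45 25 42
f 46 42 26
f 45 42 46
f 28 51 47
f 51 27 43
f 47 43 20
f 51 43 47
f 62 61 65
f 62 65 63
f 63 65 66
f 63 66 64
f 65 61 67
f 65 67 66
f 66 67 68
f 66 68 64
f 67 61 69
f 67 69 68
f 68 69 70
f 68 70 64
f 69 61 71
f 69 71 70
f 70 71 72
f 70 72 64
f 71 61 73
f 71 73 72
f 72 73 74
f 72 74 64
f 73 61 75
f 73 75 74
f 74 75 76
f 74 76 64
f 75 61 77
f 75 77 76
f 76 77 78
f 76 78 64
f 77 61 62
f 77 62 78
f 78 62 63
f 78 63 64
f 80 79 82
f 80 82 81
f 82 79 83
f 82 83 81
f 83 79 84
f 83 84 81
f 84 79 85
f 84 85 81
f 85 79 86
f 85 86 81
f 86 79 87
f 86 87 81
f 87 79 88
f 87 88 81
f 88 79 89
f 88 89 81
f 89 79 90
f 89 90 81
f 90 79 80
f 90 80 81
f 92 91 95
f 92 95 93
f 93 95 96
f 93 96 94
f 95 91 97
f 95 97 96
f 96 97 98
f 96 98 94
f 97 91 99
f 97 99 98
f 98 99 100
f 98 100 94
f 99 91 101
f 99 101 100
f 100 101 102
f 100 102 94
f 101 91 103
f 101 103 102
f 102 103 104
f 102 104 94
f 103 91 105
f 103 105 104
f 104 105 106
f 104 106 94
f 105 91 107
f 105 107 106
f 106 107 108
f 106 108 94
f 107 91 92
f 107 92 108
f 108 92 93
f 108 93 94

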